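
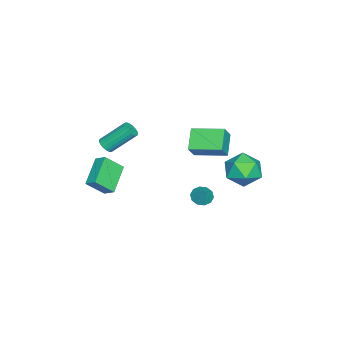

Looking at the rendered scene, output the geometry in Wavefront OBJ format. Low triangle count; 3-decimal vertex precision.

v 2.954 -3.632 -1.259
v 1.246 -3.654 -0.34
v 3.186 -2.971 -0.814
v 1.478 -2.993 0.106
v 3.522 -4.527 -0.226
v 1.814 -4.549 0.694
v 3.754 -3.866 0.22
v 2.046 -3.888 1.139
v 2.293 -3.73 2.333
v 2.56 -3.343 2.047
v 2.053 -2.023 3.361
v 1.787 -2.41 3.647
v 2.351 -3.333 1.957
v 1.844 -2.013 3.271
v 2.131 -3.392 1.931
v 1.624 -2.072 3.245
v 1.94 -3.509 1.975
v 1.433 -2.189 3.289
v 1.809 -3.664 2.08
v 1.302 -2.345 3.394
v 1.763 -3.831 2.23
v 1.256 -2.511 3.544
v 1.808 -3.98 2.397
v 1.301 -2.661 3.711
v 1.937 -4.086 2.553
v 1.43 -2.767 3.867
v 2.128 -4.13 2.671
v 1.621 -2.811 3.985
v 2.347 -4.106 2.731
v 1.84 -2.786 4.045
v 2.557 -4.016 2.722
v 2.05 -2.696 4.036
v 2.722 -3.876 2.645
v 2.215 -2.557 3.959
v 2.812 -3.712 2.515
v 2.305 -2.392 3.829
v 2.813 -3.55 2.353
v 2.306 -2.231 3.667
v 2.724 -3.42 2.188
v 2.217 -2.1 3.502
v 0.85 1.105 3.345
v 1.575 0.986 4.281
v 0.754 2.987 3.659
v 1.478 2.868 4.595
v 2.022 1.312 2.465
v 2.746 1.193 3.401
v 1.925 3.194 2.779
v 2.65 3.075 3.715
v 0.004 1.16 -2.485
v 0.488 0.704 -2.627
v 0.616 1.52 -1.555
v 0.584 1.06 -2.827
v 0.458 1.455 -2.897
v 0.16 1.737 -2.81
v -0.199 1.799 -2.599
v -0.479 1.617 -2.344
v -0.575 1.261 -2.144
v -0.449 0.866 -2.074
v -0.151 0.583 -2.161
v 0.208 0.521 -2.372
v -0.544 4.353 0.84
v 0.472 4.762 0.304
v 0.228 2.538 0.916
v 1.244 2.947 0.38
v 0.974 3.29 1.519
v 0.498 4.412 1.472
v 0.202 2.888 -0.252
v -0.274 4.01 -0.299
v 0.934 3.857 -0.371
v 1.411 4.106 0.724
v -0.711 3.194 0.496
v -0.234 3.443 1.591
f 2 4 1
f 5 2 1
f 1 4 3
f 3 5 1
f 2 8 4
f 6 2 5
f 6 8 2
f 4 8 3
f 7 5 3
f 3 8 7
f 7 6 5
f 8 6 7
f 10 9 13
f 10 13 11
f 11 13 14
f 11 14 12
f 13 9 15
f 13 15 14
f 14 15 16
f 14 16 12
f 15 9 17
f 15 17 16
f 16 17 18
f 16 18 12
f 17 9 19
f 17 19 18
f 18 19 20
f 18 20 12
f 19 9 21
f 19 21 20
f 20 21 22
f 20 22 12
f 21 9 23
f 21 23 22
f 22 23 24
f 22 24 12
f 23 9 25
f 23 25 24
f 24 25 26
f 24 26 12
f 25 9 27
f 25 27 26
f 26 27 28
f 26 28 12
f 27 9 29
f 27 29 28
f 28 29 30
f 28 30 12
f 29 9 31
f 29 31 30
f 30 31 32
f 30 32 12
f 31 9 33
f 31 33 32
f 32 33 34
f 32 34 12
f 33 9 35
f 33 35 34
f 34 35 36
f 34 36 12
f 35 9 37
f 35 37 36
f 36 37 38
f 36 38 12
f 37 9 39
f 37 39 38
f 38 39 40
f 38 40 12
f 39 9 10
f 39 10 40
f 40 10 11
f 40 11 12
f 42 44 41
f 45 42 41
f 41 44 43
f 43 45 41
f 42 48 44
f 46 42 45
f 46 48 42
f 44 48 43
f 47 45 43
f 43 48 47
f 47 46 45
f 48 46 47
f 50 49 52
f 50 52 51
f 52 49 53
f 52 53 51
f 53 49 54
f 53 54 51
f 54 49 55
f 54 55 51
f 55 49 56
f 55 56 51
f 56 49 57
f 56 57 51
f 57 49 58
f 57 58 51
f 58 49 59
f 58 59 51
f 59 49 60
f 59 60 51
f 60 49 50
f 60 50 51
f 61 72 66
f 61 66 62
f 61 62 68
f 61 68 71
f 61 71 72
f 62 66 70
f 66 72 65
f 72 71 63
f 71 68 67
f 68 62 69
f 64 70 65
f 64 65 63
f 64 63 67
f 64 67 69
f 64 69 70
f 65 70 66
f 63 65 72
f 67 63 71
f 69 67 68
f 70 69 62



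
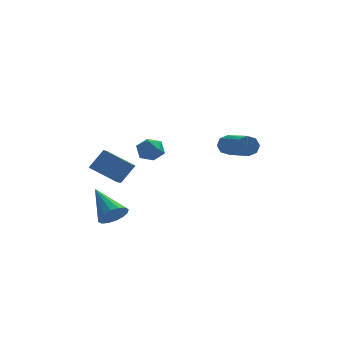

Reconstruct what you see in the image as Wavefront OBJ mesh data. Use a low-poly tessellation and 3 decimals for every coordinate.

v 2.508 2.242 -2.191
v 2.884 2.241 -2.578
v 3.667 0.378 -1.817
v 3.292 0.378 -1.429
v 3.011 2.435 -2.236
v 3.794 0.571 -1.474
v 2.843 2.515 -1.866
v 3.626 0.651 -1.105
v 2.479 2.435 -1.687
v 3.263 0.572 -0.926
v 2.133 2.242 -1.803
v 2.916 0.379 -1.042
v 2.006 2.049 -2.146
v 2.789 0.185 -1.384
v 2.174 1.969 -2.515
v 2.957 0.105 -1.754
v 2.537 2.048 -2.694
v 3.321 0.185 -1.933
v -2.063 -2.58 -2.202
v -3.21 -2.153 -1.585
v -1.955 -1.421 -2.802
v -3.101 -0.994 -2.185
v -1.479 -2.206 -1.375
v -2.625 -1.779 -0.758
v -1.37 -1.047 -1.975
v -2.517 -0.62 -1.358
v -2.241 -2.089 -4.386
v -2.008 -2.392 -3.8
v -3.059 -0.871 -3.434
v -1.753 -2.151 -3.889
v -1.628 -1.893 -4.111
v -1.668 -1.688 -4.407
v -1.861 -1.591 -4.698
v -2.156 -1.627 -4.905
v -2.474 -1.787 -4.973
v -2.729 -2.028 -4.884
v -2.854 -2.285 -4.662
v -2.814 -2.49 -4.366
v -2.621 -2.588 -4.075
v -2.326 -2.552 -3.868
v -0.836 -1.848 -0.082
v -0.417 -1.744 -0.556
v -0.983 -2.816 -0.424
v -0.564 -2.712 -0.898
v -0.36 -2.746 -0.291
v -0.268 -2.147 -0.08
v -1.132 -2.413 -0.9
v -1.04 -1.814 -0.689
v -0.6 -2.093 -1.062
v -0.123 -2.299 -0.686
v -1.277 -2.261 -0.294
v -0.8 -2.467 0.082
f 2 1 5
f 2 5 3
f 3 5 6
f 3 6 4
f 5 1 7
f 5 7 6
f 6 7 8
f 6 8 4
f 7 1 9
f 7 9 8
f 8 9 10
f 8 10 4
f 9 1 11
f 9 11 10
f 10 11 12
f 10 12 4
f 11 1 13
f 11 13 12
f 12 13 14
f 12 14 4
f 13 1 15
f 13 15 14
f 14 15 16
f 14 16 4
f 15 1 17
f 15 17 16
f 16 17 18
f 16 18 4
f 17 1 2
f 17 2 18
f 18 2 3
f 18 3 4
f 20 22 19
f 23 20 19
f 19 22 21
f 21 23 19
f 20 26 22
f 24 20 23
f 24 26 20
f 22 26 21
f 25 23 21
f 21 26 25
f 25 24 23
f 26 24 25
f 28 27 30
f 28 30 29
f 30 27 31
f 30 31 29
f 31 27 32
f 31 32 29
f 32 27 33
f 32 33 29
f 33 27 34
f 33 34 29
f 34 27 35
f 34 35 29
f 35 27 36
f 35 36 29
f 36 27 37
f 36 37 29
f 37 27 38
f 37 38 29
f 38 27 39
f 38 39 29
f 39 27 40
f 39 40 29
f 40 27 28
f 40 28 29
f 41 52 46
f 41 46 42
f 41 42 48
f 41 48 51
f 41 51 52
f 42 46 50
f 46 52 45
f 52 51 43
f 51 48 47
f 48 42 49
f 44 50 45
f 44 45 43
f 44 43 47
f 44 47 49
f 44 49 50
f 45 50 46
f 43 45 52
f 47 43 51
f 49 47 48
f 50 49 42



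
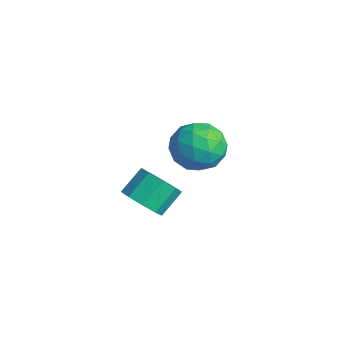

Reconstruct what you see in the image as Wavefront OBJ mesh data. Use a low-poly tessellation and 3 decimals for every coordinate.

v 3.686 -3.054 1.139
v 4.592 -2.959 1.267
v 4.38 -2.012 2.07
v 3.474 -2.106 1.941
v 4.404 -2.596 0.789
v 4.191 -1.649 1.591
v 3.879 -2.448 0.474
v 3.667 -1.5 1.277
v 3.265 -2.583 0.47
v 3.052 -1.635 1.273
v 2.847 -2.938 0.78
v 2.635 -1.99 1.582
v 2.822 -3.348 1.257
v 2.61 -2.4 2.059
v 3.202 -3.62 1.679
v 2.989 -2.672 2.481
v 3.808 -3.627 1.848
v 3.595 -2.679 2.65
v 4.357 -3.366 1.685
v 4.144 -2.419 2.488
v -0.571 2.247 0.654
v 0.411 2.518 -0.055
v -0.911 0.602 -0.445
v 0.071 0.873 -1.154
v 0.235 0.52 0.024
v 0.445 1.537 0.704
v -0.945 1.583 -1.204
v -0.735 2.6 -0.524
v 0.18 2.108 -1.203
v 0.909 1.45 -0.444
v -1.409 1.67 -0.056
v -0.68 1.012 0.703
v -0.05 2.527 0.396
v -0.45 0.593 -0.896
v -0.353 0.385 -0.203
v 0.224 0.545 -0.62
v -0.03 1.95 0.842
v 0.547 2.109 0.425
v 0.443 0.935 0.472
v -1.047 1.011 -0.925
v -0.47 1.17 -1.342
v -0.724 2.575 0.12
v -0.147 2.735 -0.297
v -0.943 2.185 -0.972
v 0.391 2.445 -0.695
v 0.191 1.478 -1.341
v -0.406 1.896 -1.371
v -0.282 2.493 -0.971
v 0.819 2.059 -0.249
v 0.62 1.092 -0.895
v 0.716 0.884 -0.203
v 0.839 1.482 0.196
v 0.684 1.817 -0.924
v -1.12 2.028 0.395
v -1.319 1.061 -0.251
v -1.339 1.638 -0.696
v -1.216 2.236 -0.297
v -0.691 1.642 0.841
v -0.891 0.675 0.195
v -0.218 0.627 0.471
v -0.094 1.224 0.871
v -1.184 1.303 0.424
f 2 1 5
f 2 5 3
f 3 5 6
f 3 6 4
f 5 1 7
f 5 7 6
f 6 7 8
f 6 8 4
f 7 1 9
f 7 9 8
f 8 9 10
f 8 10 4
f 9 1 11
f 9 11 10
f 10 11 12
f 10 12 4
f 11 1 13
f 11 13 12
f 12 13 14
f 12 14 4
f 13 1 15
f 13 15 14
f 14 15 16
f 14 16 4
f 15 1 17
f 15 17 16
f 16 17 18
f 16 18 4
f 17 1 19
f 17 19 18
f 18 19 20
f 18 20 4
f 19 1 2
f 19 2 20
f 20 2 3
f 20 3 4
f 21 58 37
f 58 32 61
f 37 61 26
f 58 61 37
f 21 37 33
f 37 26 38
f 33 38 22
f 37 38 33
f 21 33 42
f 33 22 43
f 42 43 28
f 33 43 42
f 21 42 54
f 42 28 57
f 54 57 31
f 42 57 54
f 21 54 58
f 54 31 62
f 58 62 32
f 54 62 58
f 22 38 49
f 38 26 52
f 49 52 30
f 38 52 49
f 26 61 39
f 61 32 60
f 39 60 25
f 61 60 39
f 32 62 59
f 62 31 55
f 59 55 23
f 62 55 59
f 31 57 56
f 57 28 44
f 56 44 27
f 57 44 56
f 28 43 48
f 43 22 45
f 48 45 29
f 43 45 48
f 24 50 36
f 50 30 51
f 36 51 25
f 50 51 36
f 24 36 34
f 36 25 35
f 34 35 23
f 36 35 34
f 24 34 41
f 34 23 40
f 41 40 27
f 34 40 41
f 24 41 46
f 41 27 47
f 46 47 29
f 41 47 46
f 24 46 50
f 46 29 53
f 50 53 30
f 46 53 50
f 25 51 39
f 51 30 52
f 39 52 26
f 51 52 39
f 23 35 59
f 35 25 60
f 59 60 32
f 35 60 59
f 27 40 56
f 40 23 55
f 56 55 31
f 40 55 56
f 29 47 48
f 47 27 44
f 48 44 28
f 47 44 48
f 30 53 49
f 53 29 45
f 49 45 22
f 53 45 49



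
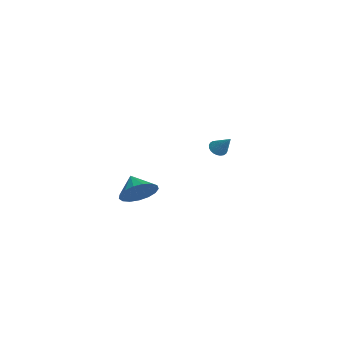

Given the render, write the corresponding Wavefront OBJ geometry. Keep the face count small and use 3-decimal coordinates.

v 3.21 -3.272 0.176
v 3.7 -3.998 0.638
v 2.23 -3.508 0.844
v 3.788 -3.616 0.903
v 3.744 -3.154 1.001
v 3.578 -2.72 0.911
v 3.328 -2.412 0.652
v 3.05 -2.301 0.284
v 2.81 -2.412 -0.108
v 2.661 -2.721 -0.436
v 2.638 -3.155 -0.623
v 2.746 -3.617 -0.628
v 2.961 -3.999 -0.448
v 3.233 -4.215 -0.125
v 3.499 -4.214 0.267
v -3.982 1.96 -0.628
v -3.571 1.995 -0.975
v -3.198 2.44 0.348
v -3.659 2.185 -0.998
v -3.797 2.34 -0.963
v -3.963 2.438 -0.878
v -4.131 2.463 -0.755
v -4.278 2.412 -0.612
v -4.379 2.292 -0.471
v -4.42 2.121 -0.355
v -4.394 1.926 -0.28
v -4.305 1.736 -0.257
v -4.168 1.58 -0.292
v -4.002 1.482 -0.377
v -3.833 1.457 -0.5
v -3.687 1.509 -0.643
v -3.585 1.629 -0.784
v -3.545 1.799 -0.9
f 2 1 4
f 2 4 3
f 4 1 5
f 4 5 3
f 5 1 6
f 5 6 3
f 6 1 7
f 6 7 3
f 7 1 8
f 7 8 3
f 8 1 9
f 8 9 3
f 9 1 10
f 9 10 3
f 10 1 11
f 10 11 3
f 11 1 12
f 11 12 3
f 12 1 13
f 12 13 3
f 13 1 14
f 13 14 3
f 14 1 15
f 14 15 3
f 15 1 2
f 15 2 3
f 17 16 19
f 17 19 18
f 19 16 20
f 19 20 18
f 20 16 21
f 20 21 18
f 21 16 22
f 21 22 18
f 22 16 23
f 22 23 18
f 23 16 24
f 23 24 18
f 24 16 25
f 24 25 18
f 25 16 26
f 25 26 18
f 26 16 27
f 26 27 18
f 27 16 28
f 27 28 18
f 28 16 29
f 28 29 18
f 29 16 30
f 29 30 18
f 30 16 31
f 30 31 18
f 31 16 32
f 31 32 18
f 32 16 33
f 32 33 18
f 33 16 17
f 33 17 18



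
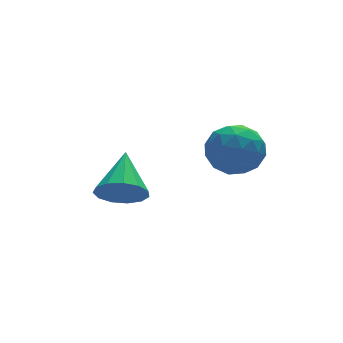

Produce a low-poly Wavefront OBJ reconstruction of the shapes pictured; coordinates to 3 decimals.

v -0.444 2.553 -1.753
v -0.116 2.053 -1.222
v 0.164 3.807 -0.947
v 0.191 2.112 -1.547
v 0.296 2.312 -1.937
v 0.167 2.588 -2.269
v -0.157 2.853 -2.437
v -0.571 3.023 -2.388
v -0.946 3.044 -2.138
v -1.161 2.908 -1.765
v -1.148 2.66 -1.389
v -0.912 2.378 -1.128
v -0.527 2.152 -1.066
v 1.568 0.801 1.182
v 2.241 0.43 1.618
v 1.539 -0.31 0.282
v 2.212 -0.681 0.718
v 1.418 -0.618 1.101
v 1.436 0.068 1.657
v 2.344 0.052 0.243
v 2.362 0.738 0.799
v 2.72 -0.033 1.037
v 2.148 -0.447 1.568
v 1.632 0.567 0.332
v 1.06 0.153 0.863
v 1.907 0.713 1.479
v 1.873 -0.593 0.421
v 1.406 -0.556 0.646
v 1.802 -0.774 0.903
v 1.434 0.5 1.502
v 1.83 0.282 1.758
v 1.346 -0.334 1.454
v 1.95 -0.162 0.142
v 2.346 -0.38 0.398
v 1.978 0.894 0.997
v 2.374 0.676 1.254
v 2.434 0.454 0.446
v 2.584 0.223 1.394
v 2.567 -0.43 0.865
v 2.645 0.001 0.586
v 2.655 0.404 0.913
v 2.248 -0.021 1.705
v 2.231 -0.674 1.177
v 1.764 -0.637 1.402
v 1.775 -0.234 1.729
v 2.53 -0.293 1.364
v 1.549 0.794 0.723
v 1.532 0.141 0.195
v 2.005 0.354 0.171
v 2.016 0.757 0.498
v 1.213 0.55 1.035
v 1.196 -0.103 0.506
v 1.125 -0.284 0.987
v 1.135 0.119 1.314
v 1.25 0.413 0.536
f 2 1 4
f 2 4 3
f 4 1 5
f 4 5 3
f 5 1 6
f 5 6 3
f 6 1 7
f 6 7 3
f 7 1 8
f 7 8 3
f 8 1 9
f 8 9 3
f 9 1 10
f 9 10 3
f 10 1 11
f 10 11 3
f 11 1 12
f 11 12 3
f 12 1 13
f 12 13 3
f 13 1 2
f 13 2 3
f 14 51 30
f 51 25 54
f 30 54 19
f 51 54 30
f 14 30 26
f 30 19 31
f 26 31 15
f 30 31 26
f 14 26 35
f 26 15 36
f 35 36 21
f 26 36 35
f 14 35 47
f 35 21 50
f 47 50 24
f 35 50 47
f 14 47 51
f 47 24 55
f 51 55 25
f 47 55 51
f 15 31 42
f 31 19 45
f 42 45 23
f 31 45 42
f 19 54 32
f 54 25 53
f 32 53 18
f 54 53 32
f 25 55 52
f 55 24 48
f 52 48 16
f 55 48 52
f 24 50 49
f 50 21 37
f 49 37 20
f 50 37 49
f 21 36 41
f 36 15 38
f 41 38 22
f 36 38 41
f 17 43 29
f 43 23 44
f 29 44 18
f 43 44 29
f 17 29 27
f 29 18 28
f 27 28 16
f 29 28 27
f 17 27 34
f 27 16 33
f 34 33 20
f 27 33 34
f 17 34 39
f 34 20 40
f 39 40 22
f 34 40 39
f 17 39 43
f 39 22 46
f 43 46 23
f 39 46 43
f 18 44 32
f 44 23 45
f 32 45 19
f 44 45 32
f 16 28 52
f 28 18 53
f 52 53 25
f 28 53 52
f 20 33 49
f 33 16 48
f 49 48 24
f 33 48 49
f 22 40 41
f 40 20 37
f 41 37 21
f 40 37 41
f 23 46 42
f 46 22 38
f 42 38 15
f 46 38 42



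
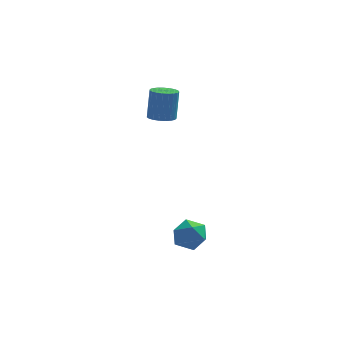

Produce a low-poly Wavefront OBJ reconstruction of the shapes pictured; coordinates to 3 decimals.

v 2.017 -0.707 -3.239
v 2.575 -0.828 -2.332
v 2.965 -1.952 -3.988
v 3.523 -2.073 -3.081
v 2.494 -2.371 -3.121
v 1.908 -1.602 -2.658
v 3.632 -1.178 -3.662
v 3.046 -0.409 -3.199
v 3.573 -1.119 -2.593
v 2.87 -1.856 -2.258
v 2.67 -0.924 -4.062
v 1.967 -1.661 -3.727
v 1.34 3.747 2.877
v 2.055 3.368 2.911
v 2.214 3.833 4.757
v 1.5 4.213 4.723
v 2.146 3.681 2.825
v 2.305 4.146 4.67
v 2.097 4.005 2.747
v 2.256 4.47 4.593
v 1.918 4.284 2.692
v 2.077 4.75 4.538
v 1.639 4.471 2.669
v 1.798 4.936 4.515
v 1.308 4.533 2.682
v 1.467 4.998 4.528
v 0.983 4.459 2.729
v 1.142 4.924 4.574
v 0.719 4.262 2.801
v 0.878 4.727 4.647
v 0.563 3.976 2.887
v 0.722 4.441 4.732
v 0.542 3.65 2.971
v 0.701 4.115 4.816
v 0.658 3.341 3.038
v 0.817 3.807 4.884
v 0.893 3.103 3.078
v 1.052 3.568 4.924
v 1.205 2.976 3.083
v 1.364 3.441 4.929
v 1.54 2.982 3.053
v 1.699 3.447 4.898
v 1.841 3.121 2.992
v 2 3.586 4.838
f 1 12 6
f 1 6 2
f 1 2 8
f 1 8 11
f 1 11 12
f 2 6 10
f 6 12 5
f 12 11 3
f 11 8 7
f 8 2 9
f 4 10 5
f 4 5 3
f 4 3 7
f 4 7 9
f 4 9 10
f 5 10 6
f 3 5 12
f 7 3 11
f 9 7 8
f 10 9 2
f 14 13 17
f 14 17 15
f 15 17 18
f 15 18 16
f 17 13 19
f 17 19 18
f 18 19 20
f 18 20 16
f 19 13 21
f 19 21 20
f 20 21 22
f 20 22 16
f 21 13 23
f 21 23 22
f 22 23 24
f 22 24 16
f 23 13 25
f 23 25 24
f 24 25 26
f 24 26 16
f 25 13 27
f 25 27 26
f 26 27 28
f 26 28 16
f 27 13 29
f 27 29 28
f 28 29 30
f 28 30 16
f 29 13 31
f 29 31 30
f 30 31 32
f 30 32 16
f 31 13 33
f 31 33 32
f 32 33 34
f 32 34 16
f 33 13 35
f 33 35 34
f 34 35 36
f 34 36 16
f 35 13 37
f 35 37 36
f 36 37 38
f 36 38 16
f 37 13 39
f 37 39 38
f 38 39 40
f 38 40 16
f 39 13 41
f 39 41 40
f 40 41 42
f 40 42 16
f 41 13 43
f 41 43 42
f 42 43 44
f 42 44 16
f 43 13 14
f 43 14 44
f 44 14 15
f 44 15 16



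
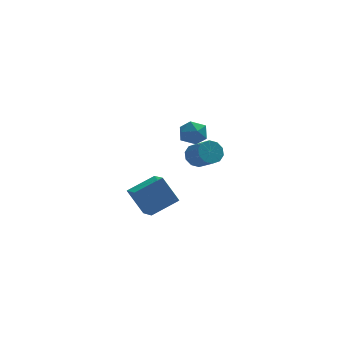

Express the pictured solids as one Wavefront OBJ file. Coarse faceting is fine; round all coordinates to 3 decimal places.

v -2.067 -3.625 2.604
v -1.529 -2.925 2.62
v -1.251 -4.275 3.58
v -0.713 -3.575 3.596
v -1.53 -3.511 3.923
v -2.035 -3.109 3.32
v -0.745 -4.091 2.88
v -1.25 -3.689 2.277
v -0.712 -3.213 2.79
v -1.197 -2.854 3.435
v -1.583 -4.346 2.765
v -2.068 -3.987 3.41
v -0.82 -1.121 -0.026
v -0.367 -1.355 -0.642
v 0.214 -2.473 0.21
v -0.24 -2.239 0.826
v -0.11 -1.023 -0.381
v 0.47 -2.14 0.471
v -0.125 -0.728 0.016
v 0.456 -1.846 0.868
v -0.405 -0.584 0.397
v 0.175 -1.701 1.248
v -0.844 -0.644 0.616
v -0.264 -1.762 1.468
v -1.274 -0.887 0.59
v -0.693 -2.005 1.442
v -1.53 -1.22 0.329
v -0.95 -2.337 1.181
v -1.516 -1.514 -0.068
v -0.935 -2.632 0.784
v -1.235 -1.659 -0.448
v -0.655 -2.776 0.403
v -0.796 -1.598 -0.668
v -0.216 -2.716 0.184
v -4.552 0.674 -3.605
v -4.23 -0.611 -3.041
v -2.92 1.378 -2.934
v -2.598 0.093 -2.369
v -3.682 0.187 -5.211
v -3.36 -1.098 -4.646
v -2.05 0.891 -4.539
v -1.728 -0.394 -3.975
f 1 12 6
f 1 6 2
f 1 2 8
f 1 8 11
f 1 11 12
f 2 6 10
f 6 12 5
f 12 11 3
f 11 8 7
f 8 2 9
f 4 10 5
f 4 5 3
f 4 3 7
f 4 7 9
f 4 9 10
f 5 10 6
f 3 5 12
f 7 3 11
f 9 7 8
f 10 9 2
f 14 13 17
f 14 17 15
f 15 17 18
f 15 18 16
f 17 13 19
f 17 19 18
f 18 19 20
f 18 20 16
f 19 13 21
f 19 21 20
f 20 21 22
f 20 22 16
f 21 13 23
f 21 23 22
f 22 23 24
f 22 24 16
f 23 13 25
f 23 25 24
f 24 25 26
f 24 26 16
f 25 13 27
f 25 27 26
f 26 27 28
f 26 28 16
f 27 13 29
f 27 29 28
f 28 29 30
f 28 30 16
f 29 13 31
f 29 31 30
f 30 31 32
f 30 32 16
f 31 13 33
f 31 33 32
f 32 33 34
f 32 34 16
f 33 13 14
f 33 14 34
f 34 14 15
f 34 15 16
f 36 38 35
f 39 36 35
f 35 38 37
f 37 39 35
f 36 42 38
f 40 36 39
f 40 42 36
f 38 42 37
f 41 39 37
f 37 42 41
f 41 40 39
f 42 40 41



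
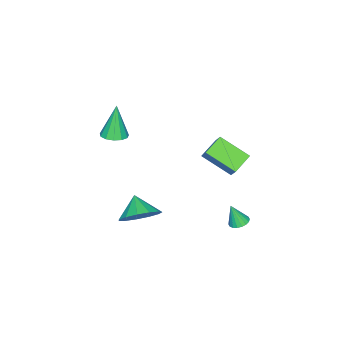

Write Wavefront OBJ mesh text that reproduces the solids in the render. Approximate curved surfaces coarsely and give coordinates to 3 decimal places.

v 3.483 0.34 -2.987
v 4.172 0.66 -2.22
v 2.897 -0.4 -2.153
v 3.704 1.049 -2.203
v 3.166 1.213 -2.435
v 2.728 1.1 -2.842
v 2.53 0.746 -3.295
v 2.634 0.263 -3.651
v 3.007 -0.195 -3.796
v 3.532 -0.483 -3.684
v 4.04 -0.51 -3.351
v 4.372 -0.266 -2.902
v 4.421 0.17 -2.481
v 0.312 3.915 -3.928
v 0.775 3.683 -4.081
v 0.508 3.545 -2.772
v 0.844 3.905 -4.022
v 0.808 4.129 -3.943
v 0.673 4.311 -3.862
v 0.467 4.415 -3.794
v 0.231 4.419 -3.753
v 0.01 4.324 -3.746
v -0.151 4.148 -3.775
v -0.22 3.926 -3.835
v -0.183 3.701 -3.913
v -0.049 3.519 -3.994
v 0.157 3.416 -4.062
v 0.394 3.411 -4.104
v 0.614 3.506 -4.11
v 3.137 -1.339 2.015
v 3.711 -1.711 2.112
v 2.763 -1.441 3.845
v 3.813 -1.338 2.154
v 3.701 -0.966 2.152
v 3.41 -0.712 2.106
v 3.033 -0.658 2.032
v 2.688 -0.82 1.952
v 2.486 -1.146 1.893
v 2.491 -1.535 1.872
v 2.701 -1.861 1.897
v 3.05 -2.022 1.96
v 3.426 -1.966 2.04
v 0.333 1.735 0.013
v -0.754 1.84 0.509
v 0.067 3.256 -0.893
v -1.021 3.361 -0.397
v 0.701 2.219 0.717
v -0.387 2.324 1.213
v 0.434 3.74 -0.189
v -0.653 3.845 0.307
f 2 1 4
f 2 4 3
f 4 1 5
f 4 5 3
f 5 1 6
f 5 6 3
f 6 1 7
f 6 7 3
f 7 1 8
f 7 8 3
f 8 1 9
f 8 9 3
f 9 1 10
f 9 10 3
f 10 1 11
f 10 11 3
f 11 1 12
f 11 12 3
f 12 1 13
f 12 13 3
f 13 1 2
f 13 2 3
f 15 14 17
f 15 17 16
f 17 14 18
f 17 18 16
f 18 14 19
f 18 19 16
f 19 14 20
f 19 20 16
f 20 14 21
f 20 21 16
f 21 14 22
f 21 22 16
f 22 14 23
f 22 23 16
f 23 14 24
f 23 24 16
f 24 14 25
f 24 25 16
f 25 14 26
f 25 26 16
f 26 14 27
f 26 27 16
f 27 14 28
f 27 28 16
f 28 14 29
f 28 29 16
f 29 14 15
f 29 15 16
f 31 30 33
f 31 33 32
f 33 30 34
f 33 34 32
f 34 30 35
f 34 35 32
f 35 30 36
f 35 36 32
f 36 30 37
f 36 37 32
f 37 30 38
f 37 38 32
f 38 30 39
f 38 39 32
f 39 30 40
f 39 40 32
f 40 30 41
f 40 41 32
f 41 30 42
f 41 42 32
f 42 30 31
f 42 31 32
f 44 46 43
f 47 44 43
f 43 46 45
f 45 47 43
f 44 50 46
f 48 44 47
f 48 50 44
f 46 50 45
f 49 47 45
f 45 50 49
f 49 48 47
f 50 48 49



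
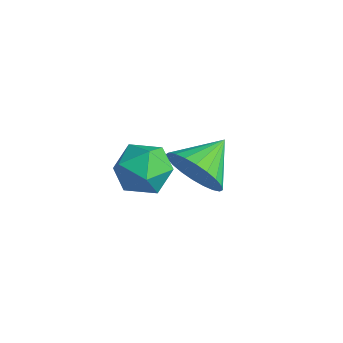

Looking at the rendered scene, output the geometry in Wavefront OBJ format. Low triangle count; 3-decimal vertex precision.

v 2.429 0.734 1.636
v 2.881 1.111 2.222
v 3.359 -0.231 1.538
v 3.811 0.146 2.124
v 3.089 -0.213 2.324
v 2.514 0.384 2.384
v 3.726 0.496 1.376
v 3.151 1.093 1.436
v 3.683 0.964 2.061
v 3.289 0.525 2.647
v 2.951 0.355 1.113
v 2.557 -0.084 1.699
v 1.492 2.841 -0.617
v 2.02 3.306 -1.224
v 1.108 3.999 -0.063
v 1.706 3.287 -1.404
v 1.358 3.201 -1.464
v 1.031 3.059 -1.394
v 0.775 2.885 -1.207
v 0.627 2.703 -0.929
v 0.611 2.543 -0.604
v 0.729 2.428 -0.281
v 0.964 2.375 -0.009
v 1.278 2.394 0.171
v 1.626 2.481 0.23
v 1.953 2.622 0.161
v 2.209 2.797 -0.026
v 2.357 2.978 -0.304
v 2.373 3.139 -0.629
v 2.255 3.254 -0.952
f 1 12 6
f 1 6 2
f 1 2 8
f 1 8 11
f 1 11 12
f 2 6 10
f 6 12 5
f 12 11 3
f 11 8 7
f 8 2 9
f 4 10 5
f 4 5 3
f 4 3 7
f 4 7 9
f 4 9 10
f 5 10 6
f 3 5 12
f 7 3 11
f 9 7 8
f 10 9 2
f 14 13 16
f 14 16 15
f 16 13 17
f 16 17 15
f 17 13 18
f 17 18 15
f 18 13 19
f 18 19 15
f 19 13 20
f 19 20 15
f 20 13 21
f 20 21 15
f 21 13 22
f 21 22 15
f 22 13 23
f 22 23 15
f 23 13 24
f 23 24 15
f 24 13 25
f 24 25 15
f 25 13 26
f 25 26 15
f 26 13 27
f 26 27 15
f 27 13 28
f 27 28 15
f 28 13 29
f 28 29 15
f 29 13 30
f 29 30 15
f 30 13 14
f 30 14 15



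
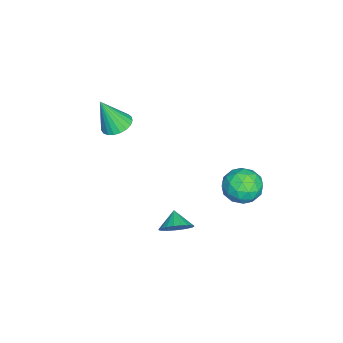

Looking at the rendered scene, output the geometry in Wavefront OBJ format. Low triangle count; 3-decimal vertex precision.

v 4.329 1.047 -2.538
v 4.957 0.688 -1.938
v 3.511 0.713 -1.882
v 4.916 1.053 -1.804
v 4.773 1.417 -1.796
v 4.553 1.717 -1.917
v 4.294 1.901 -2.145
v 4.042 1.937 -2.441
v 3.839 1.82 -2.754
v 3.72 1.569 -3.029
v 3.707 1.228 -3.22
v 3.802 0.856 -3.292
v 3.987 0.516 -3.234
v 4.231 0.269 -3.056
v 4.493 0.156 -2.788
v 4.726 0.198 -2.477
v 4.89 0.386 -2.176
v 0.745 -3.079 2.079
v 1.303 -2.389 2.278
v 1.035 -3.881 4.041
v 0.967 -2.251 2.384
v 0.592 -2.257 2.437
v 0.244 -2.405 2.428
v -0.018 -2.669 2.359
v -0.147 -3.004 2.241
v -0.123 -3.353 2.095
v 0.052 -3.654 1.946
v 0.346 -3.855 1.821
v 0.709 -3.923 1.739
v 1.079 -3.844 1.717
v 1.391 -3.634 1.757
v 1.591 -3.327 1.852
v 1.644 -2.977 1.987
v 1.543 -2.646 2.138
v -1.482 4.205 -4.431
v -0.781 4.335 -3.429
v -1.879 2.325 -3.911
v -1.178 2.455 -2.909
v -2.246 3.059 -2.995
v -2.001 4.221 -3.316
v -0.659 2.439 -4.024
v -0.414 3.601 -4.345
v -0.273 3.244 -3.177
v -1.254 3.626 -2.541
v -1.406 3.034 -4.799
v -2.387 3.416 -4.163
v -1.097 4.435 -3.976
v -1.563 2.225 -3.364
v -2.191 2.58 -3.415
v -1.779 2.656 -2.826
v -1.814 4.368 -3.91
v -1.402 4.444 -3.32
v -2.263 3.694 -3.065
v -1.258 2.216 -4.02
v -0.846 2.292 -3.43
v -0.881 4.004 -4.514
v -0.469 4.08 -3.925
v -0.397 2.966 -4.275
v -0.386 3.87 -3.238
v -0.619 2.765 -2.932
v -0.314 2.756 -3.588
v -0.17 3.439 -3.777
v -0.963 4.095 -2.864
v -1.196 2.99 -2.559
v -1.824 3.345 -2.609
v -1.68 4.028 -2.798
v -0.664 3.453 -2.716
v -1.464 3.67 -4.781
v -1.697 2.565 -4.476
v -0.98 2.632 -4.542
v -0.836 3.315 -4.731
v -2.041 3.895 -4.408
v -2.274 2.79 -4.102
v -2.49 3.221 -3.563
v -2.346 3.904 -3.752
v -1.996 3.207 -4.624
f 2 1 4
f 2 4 3
f 4 1 5
f 4 5 3
f 5 1 6
f 5 6 3
f 6 1 7
f 6 7 3
f 7 1 8
f 7 8 3
f 8 1 9
f 8 9 3
f 9 1 10
f 9 10 3
f 10 1 11
f 10 11 3
f 11 1 12
f 11 12 3
f 12 1 13
f 12 13 3
f 13 1 14
f 13 14 3
f 14 1 15
f 14 15 3
f 15 1 16
f 15 16 3
f 16 1 17
f 16 17 3
f 17 1 2
f 17 2 3
f 19 18 21
f 19 21 20
f 21 18 22
f 21 22 20
f 22 18 23
f 22 23 20
f 23 18 24
f 23 24 20
f 24 18 25
f 24 25 20
f 25 18 26
f 25 26 20
f 26 18 27
f 26 27 20
f 27 18 28
f 27 28 20
f 28 18 29
f 28 29 20
f 29 18 30
f 29 30 20
f 30 18 31
f 30 31 20
f 31 18 32
f 31 32 20
f 32 18 33
f 32 33 20
f 33 18 34
f 33 34 20
f 34 18 19
f 34 19 20
f 35 72 51
f 72 46 75
f 51 75 40
f 72 75 51
f 35 51 47
f 51 40 52
f 47 52 36
f 51 52 47
f 35 47 56
f 47 36 57
f 56 57 42
f 47 57 56
f 35 56 68
f 56 42 71
f 68 71 45
f 56 71 68
f 35 68 72
f 68 45 76
f 72 76 46
f 68 76 72
f 36 52 63
f 52 40 66
f 63 66 44
f 52 66 63
f 40 75 53
f 75 46 74
f 53 74 39
f 75 74 53
f 46 76 73
f 76 45 69
f 73 69 37
f 76 69 73
f 45 71 70
f 71 42 58
f 70 58 41
f 71 58 70
f 42 57 62
f 57 36 59
f 62 59 43
f 57 59 62
f 38 64 50
f 64 44 65
f 50 65 39
f 64 65 50
f 38 50 48
f 50 39 49
f 48 49 37
f 50 49 48
f 38 48 55
f 48 37 54
f 55 54 41
f 48 54 55
f 38 55 60
f 55 41 61
f 60 61 43
f 55 61 60
f 38 60 64
f 60 43 67
f 64 67 44
f 60 67 64
f 39 65 53
f 65 44 66
f 53 66 40
f 65 66 53
f 37 49 73
f 49 39 74
f 73 74 46
f 49 74 73
f 41 54 70
f 54 37 69
f 70 69 45
f 54 69 70
f 43 61 62
f 61 41 58
f 62 58 42
f 61 58 62
f 44 67 63
f 67 43 59
f 63 59 36
f 67 59 63



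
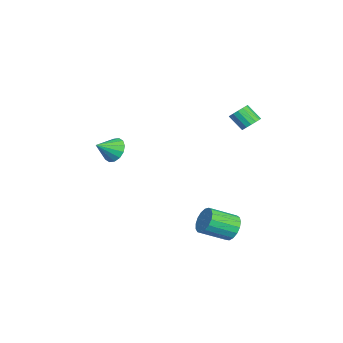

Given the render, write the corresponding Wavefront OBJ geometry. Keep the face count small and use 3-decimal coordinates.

v -0.056 3.025 1.421
v 0.448 3.014 1.641
v 0.12 2.384 2.359
v -0.384 2.395 2.139
v 0.315 3.231 1.77
v -0.012 2.601 2.489
v 0.083 3.392 1.806
v -0.244 2.762 2.524
v -0.186 3.455 1.738
v -0.513 2.825 2.457
v -0.421 3.402 1.586
v -0.748 2.773 2.304
v -0.558 3.249 1.389
v -0.885 2.619 2.107
v -0.56 3.036 1.201
v -0.888 2.406 1.919
v -0.428 2.819 1.071
v -0.755 2.189 1.79
v -0.196 2.658 1.036
v -0.523 2.028 1.754
v 0.073 2.595 1.103
v -0.254 1.965 1.822
v 0.308 2.647 1.256
v -0.019 2.018 1.974
v 0.445 2.801 1.453
v 0.118 2.171 2.171
v -1.584 -3.511 -1.207
v -0.922 -3.182 -1.387
v -1.016 -4.329 -0.613
v -1.032 -3.013 -1.049
v -1.289 -2.977 -0.754
v -1.626 -3.084 -0.58
v -1.951 -3.305 -0.574
v -2.178 -3.582 -0.739
v -2.245 -3.839 -1.028
v -2.136 -4.009 -1.366
v -1.878 -4.045 -1.661
v -1.542 -3.938 -1.835
v -1.217 -3.716 -1.84
v -0.99 -3.44 -1.676
v 2.498 2.233 -4.105
v 3.03 2.116 -4.62
v 3.415 0.829 -3.93
v 2.882 0.947 -3.415
v 3.198 2.303 -4.365
v 3.583 1.017 -3.674
v 3.205 2.475 -4.049
v 3.59 1.189 -3.359
v 3.051 2.591 -3.747
v 3.435 1.305 -3.056
v 2.769 2.625 -3.527
v 3.154 1.339 -2.836
v 2.426 2.57 -3.439
v 2.81 1.283 -2.748
v 2.099 2.437 -3.504
v 2.483 1.15 -2.813
v 1.863 2.257 -3.707
v 2.248 0.971 -3.016
v 1.773 2.073 -4.001
v 2.157 0.786 -3.31
v 1.848 1.924 -4.319
v 2.233 0.638 -3.628
v 2.073 1.847 -4.588
v 2.458 0.561 -3.897
v 2.395 1.858 -4.747
v 2.78 0.572 -4.056
v 2.74 1.955 -4.758
v 3.125 0.669 -4.068
f 2 1 5
f 2 5 3
f 3 5 6
f 3 6 4
f 5 1 7
f 5 7 6
f 6 7 8
f 6 8 4
f 7 1 9
f 7 9 8
f 8 9 10
f 8 10 4
f 9 1 11
f 9 11 10
f 10 11 12
f 10 12 4
f 11 1 13
f 11 13 12
f 12 13 14
f 12 14 4
f 13 1 15
f 13 15 14
f 14 15 16
f 14 16 4
f 15 1 17
f 15 17 16
f 16 17 18
f 16 18 4
f 17 1 19
f 17 19 18
f 18 19 20
f 18 20 4
f 19 1 21
f 19 21 20
f 20 21 22
f 20 22 4
f 21 1 23
f 21 23 22
f 22 23 24
f 22 24 4
f 23 1 25
f 23 25 24
f 24 25 26
f 24 26 4
f 25 1 2
f 25 2 26
f 26 2 3
f 26 3 4
f 28 27 30
f 28 30 29
f 30 27 31
f 30 31 29
f 31 27 32
f 31 32 29
f 32 27 33
f 32 33 29
f 33 27 34
f 33 34 29
f 34 27 35
f 34 35 29
f 35 27 36
f 35 36 29
f 36 27 37
f 36 37 29
f 37 27 38
f 37 38 29
f 38 27 39
f 38 39 29
f 39 27 40
f 39 40 29
f 40 27 28
f 40 28 29
f 42 41 45
f 42 45 43
f 43 45 46
f 43 46 44
f 45 41 47
f 45 47 46
f 46 47 48
f 46 48 44
f 47 41 49
f 47 49 48
f 48 49 50
f 48 50 44
f 49 41 51
f 49 51 50
f 50 51 52
f 50 52 44
f 51 41 53
f 51 53 52
f 52 53 54
f 52 54 44
f 53 41 55
f 53 55 54
f 54 55 56
f 54 56 44
f 55 41 57
f 55 57 56
f 56 57 58
f 56 58 44
f 57 41 59
f 57 59 58
f 58 59 60
f 58 60 44
f 59 41 61
f 59 61 60
f 60 61 62
f 60 62 44
f 61 41 63
f 61 63 62
f 62 63 64
f 62 64 44
f 63 41 65
f 63 65 64
f 64 65 66
f 64 66 44
f 65 41 67
f 65 67 66
f 66 67 68
f 66 68 44
f 67 41 42
f 67 42 68
f 68 42 43
f 68 43 44



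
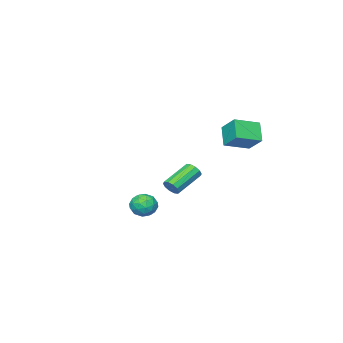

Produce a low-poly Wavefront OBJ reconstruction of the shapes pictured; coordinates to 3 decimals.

v 3.348 1.429 -1.5
v 4.089 1.222 -1.677
v 2.911 0.618 -2.383
v 3.652 0.411 -2.56
v 3.34 0.206 -1.865
v 3.61 0.708 -1.319
v 3.39 1.132 -2.741
v 3.66 1.634 -2.195
v 4.114 1.039 -2.444
v 4.084 0.467 -1.902
v 2.916 1.373 -2.158
v 2.886 0.801 -1.616
v 3.757 1.397 -1.511
v 3.243 0.443 -2.549
v 3.06 0.323 -2.14
v 3.495 0.201 -2.244
v 3.476 1.094 -1.301
v 3.911 0.973 -1.405
v 3.471 0.376 -1.515
v 3.089 0.867 -2.655
v 3.524 0.746 -2.759
v 3.505 1.639 -1.816
v 3.94 1.517 -1.92
v 3.529 1.464 -2.545
v 4.207 1.168 -2.066
v 3.95 0.691 -2.584
v 3.796 1.115 -2.691
v 3.955 1.41 -2.37
v 4.189 0.831 -1.747
v 3.932 0.354 -2.266
v 3.749 0.234 -1.858
v 3.908 0.529 -1.537
v 4.204 0.724 -2.198
v 3.068 1.486 -1.794
v 2.811 1.009 -2.313
v 3.092 1.311 -2.523
v 3.251 1.606 -2.202
v 3.05 1.149 -1.476
v 2.793 0.672 -1.994
v 3.045 0.43 -1.69
v 3.204 0.725 -1.369
v 2.796 1.116 -1.862
v -2.638 -3.285 -3.541
v -2.411 -2.909 -3.163
v -4.094 -2.838 -2.221
v -4.322 -3.215 -2.599
v -2.554 -2.721 -3.433
v -4.238 -2.651 -2.491
v -2.73 -2.75 -3.744
v -4.413 -2.679 -2.803
v -2.87 -2.983 -3.978
v -4.554 -2.912 -3.036
v -2.922 -3.331 -4.045
v -4.605 -3.261 -3.103
v -2.866 -3.662 -3.919
v -4.549 -3.591 -2.977
v -2.722 -3.849 -3.649
v -4.406 -3.779 -2.707
v -2.547 -3.821 -3.337
v -4.23 -3.75 -2.396
v -2.406 -3.588 -3.104
v -4.09 -3.517 -2.162
v -2.355 -3.239 -3.037
v -4.038 -3.169 -2.095
v -2.52 0.614 1.923
v -2.365 1.665 2.772
v -3.904 1.165 1.494
v -3.748 2.216 2.343
v -1.932 1.324 0.937
v -1.776 2.375 1.786
v -3.315 1.875 0.508
v -3.16 2.926 1.357
f 1 38 17
f 38 12 41
f 17 41 6
f 38 41 17
f 1 17 13
f 17 6 18
f 13 18 2
f 17 18 13
f 1 13 22
f 13 2 23
f 22 23 8
f 13 23 22
f 1 22 34
f 22 8 37
f 34 37 11
f 22 37 34
f 1 34 38
f 34 11 42
f 38 42 12
f 34 42 38
f 2 18 29
f 18 6 32
f 29 32 10
f 18 32 29
f 6 41 19
f 41 12 40
f 19 40 5
f 41 40 19
f 12 42 39
f 42 11 35
f 39 35 3
f 42 35 39
f 11 37 36
f 37 8 24
f 36 24 7
f 37 24 36
f 8 23 28
f 23 2 25
f 28 25 9
f 23 25 28
f 4 30 16
f 30 10 31
f 16 31 5
f 30 31 16
f 4 16 14
f 16 5 15
f 14 15 3
f 16 15 14
f 4 14 21
f 14 3 20
f 21 20 7
f 14 20 21
f 4 21 26
f 21 7 27
f 26 27 9
f 21 27 26
f 4 26 30
f 26 9 33
f 30 33 10
f 26 33 30
f 5 31 19
f 31 10 32
f 19 32 6
f 31 32 19
f 3 15 39
f 15 5 40
f 39 40 12
f 15 40 39
f 7 20 36
f 20 3 35
f 36 35 11
f 20 35 36
f 9 27 28
f 27 7 24
f 28 24 8
f 27 24 28
f 10 33 29
f 33 9 25
f 29 25 2
f 33 25 29
f 44 43 47
f 44 47 45
f 45 47 48
f 45 48 46
f 47 43 49
f 47 49 48
f 48 49 50
f 48 50 46
f 49 43 51
f 49 51 50
f 50 51 52
f 50 52 46
f 51 43 53
f 51 53 52
f 52 53 54
f 52 54 46
f 53 43 55
f 53 55 54
f 54 55 56
f 54 56 46
f 55 43 57
f 55 57 56
f 56 57 58
f 56 58 46
f 57 43 59
f 57 59 58
f 58 59 60
f 58 60 46
f 59 43 61
f 59 61 60
f 60 61 62
f 60 62 46
f 61 43 63
f 61 63 62
f 62 63 64
f 62 64 46
f 63 43 44
f 63 44 64
f 64 44 45
f 64 45 46
f 66 68 65
f 69 66 65
f 65 68 67
f 67 69 65
f 66 72 68
f 70 66 69
f 70 72 66
f 68 72 67
f 71 69 67
f 67 72 71
f 71 70 69
f 72 70 71



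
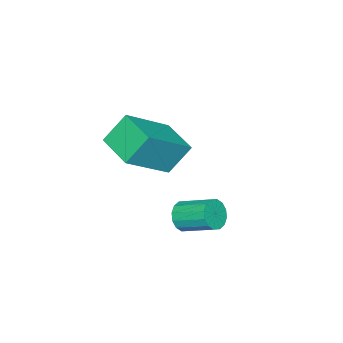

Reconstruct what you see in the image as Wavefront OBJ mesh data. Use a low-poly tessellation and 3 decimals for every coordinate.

v -4.596 -2.209 -0.171
v -5.195 -1.782 0.789
v -4.066 -0.976 -0.389
v -4.665 -0.549 0.572
v -3.035 -2.671 1.008
v -3.634 -2.244 1.969
v -2.505 -1.438 0.791
v -3.104 -1.011 1.751
v -1.984 1.004 -0.202
v -1.62 1.201 -0.548
v -1.712 2.254 -0.045
v -2.076 2.056 0.302
v -1.868 1.24 -0.673
v -1.959 2.292 -0.17
v -2.146 1.215 -0.672
v -2.237 2.267 -0.168
v -2.381 1.133 -0.544
v -2.472 2.186 -0.041
v -2.51 1.017 -0.325
v -2.601 2.07 0.178
v -2.498 0.898 -0.073
v -2.589 1.95 0.431
v -2.348 0.806 0.145
v -2.44 1.859 0.648
v -2.101 0.768 0.27
v -2.192 1.82 0.773
v -1.823 0.793 0.268
v -1.914 1.845 0.772
v -1.588 0.874 0.141
v -1.679 1.927 0.644
v -1.459 0.99 -0.078
v -1.55 2.043 0.425
v -1.471 1.11 -0.331
v -1.562 2.162 0.173
f 2 4 1
f 5 2 1
f 1 4 3
f 3 5 1
f 2 8 4
f 6 2 5
f 6 8 2
f 4 8 3
f 7 5 3
f 3 8 7
f 7 6 5
f 8 6 7
f 10 9 13
f 10 13 11
f 11 13 14
f 11 14 12
f 13 9 15
f 13 15 14
f 14 15 16
f 14 16 12
f 15 9 17
f 15 17 16
f 16 17 18
f 16 18 12
f 17 9 19
f 17 19 18
f 18 19 20
f 18 20 12
f 19 9 21
f 19 21 20
f 20 21 22
f 20 22 12
f 21 9 23
f 21 23 22
f 22 23 24
f 22 24 12
f 23 9 25
f 23 25 24
f 24 25 26
f 24 26 12
f 25 9 27
f 25 27 26
f 26 27 28
f 26 28 12
f 27 9 29
f 27 29 28
f 28 29 30
f 28 30 12
f 29 9 31
f 29 31 30
f 30 31 32
f 30 32 12
f 31 9 33
f 31 33 32
f 32 33 34
f 32 34 12
f 33 9 10
f 33 10 34
f 34 10 11
f 34 11 12



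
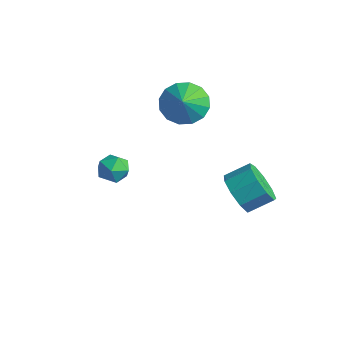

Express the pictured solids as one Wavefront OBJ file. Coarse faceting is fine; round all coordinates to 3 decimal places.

v -2.224 1.254 2.922
v -1.315 1.559 2.425
v -1.596 0.646 3.698
v -1.408 1.953 2.81
v -1.721 2.161 3.224
v -2.168 2.125 3.558
v -2.63 1.856 3.721
v -2.983 1.426 3.67
v -3.133 0.95 3.418
v -3.04 0.556 3.033
v -2.728 0.348 2.619
v -2.281 0.384 2.285
v -1.818 0.653 2.122
v -1.465 1.083 2.173
v -1.169 -3.319 2.591
v -0.588 -2.88 2.387
v -0.632 -4.28 2.053
v -0.051 -3.841 1.849
v -0.158 -4.011 2.579
v -0.491 -3.417 2.911
v -0.729 -3.743 1.529
v -1.062 -3.149 1.861
v -0.316 -3.142 1.73
v 0.037 -3.307 2.379
v -1.257 -3.853 2.061
v -0.904 -4.018 2.71
v 1.696 0.869 -0.176
v 2.238 1.133 -1.023
v 2.727 2.094 -0.411
v 2.184 1.831 0.436
v 1.606 1.458 -1.029
v 2.094 2.419 -0.417
v 1.015 1.508 -0.635
v 1.504 2.469 -0.023
v 0.743 1.259 -0.027
v 1.232 2.22 0.585
v 0.917 0.828 0.512
v 1.405 1.789 1.124
v 1.455 0.416 0.728
v 1.944 1.377 1.34
v 2.106 0.216 0.522
v 2.594 1.178 1.134
v 2.565 0.322 -0.011
v 3.053 1.284 0.601
v 2.617 0.684 -0.621
v 3.106 1.646 -0.009
f 2 1 4
f 2 4 3
f 4 1 5
f 4 5 3
f 5 1 6
f 5 6 3
f 6 1 7
f 6 7 3
f 7 1 8
f 7 8 3
f 8 1 9
f 8 9 3
f 9 1 10
f 9 10 3
f 10 1 11
f 10 11 3
f 11 1 12
f 11 12 3
f 12 1 13
f 12 13 3
f 13 1 14
f 13 14 3
f 14 1 2
f 14 2 3
f 15 26 20
f 15 20 16
f 15 16 22
f 15 22 25
f 15 25 26
f 16 20 24
f 20 26 19
f 26 25 17
f 25 22 21
f 22 16 23
f 18 24 19
f 18 19 17
f 18 17 21
f 18 21 23
f 18 23 24
f 19 24 20
f 17 19 26
f 21 17 25
f 23 21 22
f 24 23 16
f 28 27 31
f 28 31 29
f 29 31 32
f 29 32 30
f 31 27 33
f 31 33 32
f 32 33 34
f 32 34 30
f 33 27 35
f 33 35 34
f 34 35 36
f 34 36 30
f 35 27 37
f 35 37 36
f 36 37 38
f 36 38 30
f 37 27 39
f 37 39 38
f 38 39 40
f 38 40 30
f 39 27 41
f 39 41 40
f 40 41 42
f 40 42 30
f 41 27 43
f 41 43 42
f 42 43 44
f 42 44 30
f 43 27 45
f 43 45 44
f 44 45 46
f 44 46 30
f 45 27 28
f 45 28 46
f 46 28 29
f 46 29 30



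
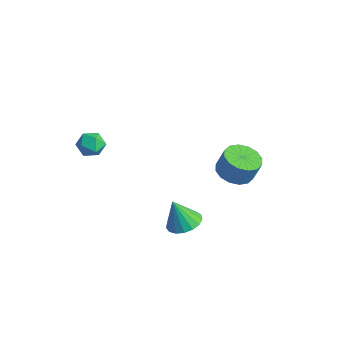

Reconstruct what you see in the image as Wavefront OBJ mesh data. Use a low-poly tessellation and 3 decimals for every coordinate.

v -3.507 -0.856 2.847
v -2.878 -1.347 2.549
v -3.722 -1.753 3.871
v -3.093 -2.244 3.573
v -2.915 -1.486 3.92
v -2.782 -0.932 3.287
v -3.818 -2.168 3.133
v -3.685 -1.614 2.5
v -3.07 -2.158 2.726
v -2.512 -1.736 3.212
v -4.088 -1.364 3.208
v -3.53 -0.942 3.694
v 2.051 3.741 2.24
v 3.037 3.891 1.913
v 3.416 4.148 3.172
v 2.429 3.999 3.5
v 2.803 4.38 1.883
v 3.182 4.637 3.143
v 2.368 4.699 1.949
v 2.747 4.956 3.209
v 1.848 4.761 2.093
v 2.227 5.018 3.353
v 1.382 4.55 2.277
v 1.761 4.807 3.536
v 1.095 4.122 2.45
v 1.474 4.379 3.71
v 1.064 3.592 2.568
v 1.443 3.849 3.827
v 1.298 3.103 2.597
v 1.677 3.36 3.857
v 1.733 2.784 2.531
v 2.112 3.041 3.791
v 2.253 2.722 2.387
v 2.632 2.979 3.647
v 2.719 2.933 2.204
v 3.098 3.19 3.463
v 3.006 3.361 2.03
v 3.385 3.618 3.29
v 3.562 -0.393 1.261
v 4.04 -1.215 1.136
v 3.198 -0.847 2.859
v 4.36 -0.925 1.292
v 4.497 -0.512 1.44
v 4.42 -0.072 1.548
v 4.146 0.294 1.59
v 3.738 0.504 1.557
v 3.29 0.507 1.456
v 2.904 0.305 1.31
v 2.669 -0.057 1.154
v 2.638 -0.496 1.022
v 2.819 -0.911 0.945
v 3.17 -1.208 0.94
v 3.611 -1.318 1.009
f 1 12 6
f 1 6 2
f 1 2 8
f 1 8 11
f 1 11 12
f 2 6 10
f 6 12 5
f 12 11 3
f 11 8 7
f 8 2 9
f 4 10 5
f 4 5 3
f 4 3 7
f 4 7 9
f 4 9 10
f 5 10 6
f 3 5 12
f 7 3 11
f 9 7 8
f 10 9 2
f 14 13 17
f 14 17 15
f 15 17 18
f 15 18 16
f 17 13 19
f 17 19 18
f 18 19 20
f 18 20 16
f 19 13 21
f 19 21 20
f 20 21 22
f 20 22 16
f 21 13 23
f 21 23 22
f 22 23 24
f 22 24 16
f 23 13 25
f 23 25 24
f 24 25 26
f 24 26 16
f 25 13 27
f 25 27 26
f 26 27 28
f 26 28 16
f 27 13 29
f 27 29 28
f 28 29 30
f 28 30 16
f 29 13 31
f 29 31 30
f 30 31 32
f 30 32 16
f 31 13 33
f 31 33 32
f 32 33 34
f 32 34 16
f 33 13 35
f 33 35 34
f 34 35 36
f 34 36 16
f 35 13 37
f 35 37 36
f 36 37 38
f 36 38 16
f 37 13 14
f 37 14 38
f 38 14 15
f 38 15 16
f 40 39 42
f 40 42 41
f 42 39 43
f 42 43 41
f 43 39 44
f 43 44 41
f 44 39 45
f 44 45 41
f 45 39 46
f 45 46 41
f 46 39 47
f 46 47 41
f 47 39 48
f 47 48 41
f 48 39 49
f 48 49 41
f 49 39 50
f 49 50 41
f 50 39 51
f 50 51 41
f 51 39 52
f 51 52 41
f 52 39 53
f 52 53 41
f 53 39 40
f 53 40 41



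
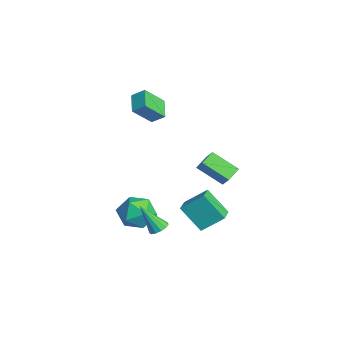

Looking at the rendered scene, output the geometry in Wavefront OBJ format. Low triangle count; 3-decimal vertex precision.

v 0.976 -0.863 -4.057
v 1.532 -1.747 -4.579
v -0.172 -2.093 -3.201
v 0.384 -2.977 -3.723
v 0.924 -2.353 -2.898
v 1.634 -1.593 -3.427
v -0.274 -2.247 -4.353
v 0.436 -1.487 -4.882
v 0.759 -2.602 -4.762
v 1.5 -2.667 -3.863
v -0.14 -1.173 -3.917
v 0.601 -1.238 -3.018
v 3.562 -1.386 -3.333
v 4.115 -1.402 -3.158
v 3.058 -2.274 -1.827
v 3.988 -1.126 -3.038
v 3.725 -0.932 -3.011
v 3.411 -0.883 -3.088
v 3.145 -0.994 -3.242
v 3.012 -1.229 -3.425
v 3.053 -1.514 -3.579
v 3.256 -1.759 -3.655
v 3.556 -1.885 -3.629
v 3.858 -1.853 -3.509
v 4.066 -1.673 -3.333
v -1.587 -1.601 2.542
v -2.753 -1.366 3.093
v -1.908 -0.463 1.378
v -3.074 -0.228 1.928
v -1.206 -0.952 3.072
v -2.372 -0.717 3.622
v -1.527 0.186 1.907
v -2.693 0.421 2.458
v 1.06 2.671 -2.186
v 0.226 1.445 -1.201
v 0.486 3.368 -1.805
v -0.348 2.142 -0.82
v 1.748 2.818 -1.42
v 0.914 1.592 -0.435
v 1.174 3.515 -1.039
v 0.34 2.289 -0.054
v 1.022 1.726 -5.195
v 0.23 0.794 -3.808
v 1.323 2.929 -4.215
v 0.531 1.996 -2.828
v 2.109 1.224 -4.912
v 1.317 0.291 -3.525
v 2.41 2.426 -3.932
v 1.618 1.494 -2.545
f 1 12 6
f 1 6 2
f 1 2 8
f 1 8 11
f 1 11 12
f 2 6 10
f 6 12 5
f 12 11 3
f 11 8 7
f 8 2 9
f 4 10 5
f 4 5 3
f 4 3 7
f 4 7 9
f 4 9 10
f 5 10 6
f 3 5 12
f 7 3 11
f 9 7 8
f 10 9 2
f 14 13 16
f 14 16 15
f 16 13 17
f 16 17 15
f 17 13 18
f 17 18 15
f 18 13 19
f 18 19 15
f 19 13 20
f 19 20 15
f 20 13 21
f 20 21 15
f 21 13 22
f 21 22 15
f 22 13 23
f 22 23 15
f 23 13 24
f 23 24 15
f 24 13 25
f 24 25 15
f 25 13 14
f 25 14 15
f 27 29 26
f 30 27 26
f 26 29 28
f 28 30 26
f 27 33 29
f 31 27 30
f 31 33 27
f 29 33 28
f 32 30 28
f 28 33 32
f 32 31 30
f 33 31 32
f 35 37 34
f 38 35 34
f 34 37 36
f 36 38 34
f 35 41 37
f 39 35 38
f 39 41 35
f 37 41 36
f 40 38 36
f 36 41 40
f 40 39 38
f 41 39 40
f 43 45 42
f 46 43 42
f 42 45 44
f 44 46 42
f 43 49 45
f 47 43 46
f 47 49 43
f 45 49 44
f 48 46 44
f 44 49 48
f 48 47 46
f 49 47 48



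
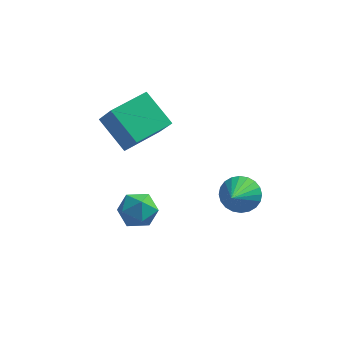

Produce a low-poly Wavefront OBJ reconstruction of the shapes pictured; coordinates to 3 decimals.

v -4.29 3.313 -0.17
v -3.589 2.623 1.105
v -3.071 4.876 0.006
v -2.37 4.187 1.281
v -2.99 2.433 -1.361
v -2.289 1.744 -0.086
v -1.771 3.997 -1.185
v -1.07 3.307 0.09
v -2.573 0.819 -2.876
v -1.681 1.197 -3.006
v -2.359 -0.117 -4.134
v -1.467 0.261 -4.264
v -1.649 -0.309 -3.491
v -1.781 0.269 -2.713
v -2.259 0.811 -4.427
v -2.391 1.389 -3.649
v -1.487 1.192 -3.964
v -1.109 0.5 -3.386
v -2.931 0.58 -3.754
v -2.553 -0.112 -3.176
v 1.933 3.401 -4.404
v 2.696 3.015 -4.839
v 1.787 1.819 -3.256
v 2.859 3.203 -4.559
v 2.881 3.422 -4.256
v 2.758 3.637 -3.975
v 2.51 3.816 -3.759
v 2.174 3.932 -3.641
v 1.801 3.967 -3.64
v 1.448 3.916 -3.754
v 1.169 3.787 -3.968
v 1.006 3.599 -4.248
v 0.984 3.381 -4.552
v 1.107 3.166 -4.833
v 1.355 2.986 -5.049
v 1.691 2.87 -5.166
v 2.064 2.835 -5.168
v 2.417 2.886 -5.053
f 2 4 1
f 5 2 1
f 1 4 3
f 3 5 1
f 2 8 4
f 6 2 5
f 6 8 2
f 4 8 3
f 7 5 3
f 3 8 7
f 7 6 5
f 8 6 7
f 9 20 14
f 9 14 10
f 9 10 16
f 9 16 19
f 9 19 20
f 10 14 18
f 14 20 13
f 20 19 11
f 19 16 15
f 16 10 17
f 12 18 13
f 12 13 11
f 12 11 15
f 12 15 17
f 12 17 18
f 13 18 14
f 11 13 20
f 15 11 19
f 17 15 16
f 18 17 10
f 22 21 24
f 22 24 23
f 24 21 25
f 24 25 23
f 25 21 26
f 25 26 23
f 26 21 27
f 26 27 23
f 27 21 28
f 27 28 23
f 28 21 29
f 28 29 23
f 29 21 30
f 29 30 23
f 30 21 31
f 30 31 23
f 31 21 32
f 31 32 23
f 32 21 33
f 32 33 23
f 33 21 34
f 33 34 23
f 34 21 35
f 34 35 23
f 35 21 36
f 35 36 23
f 36 21 37
f 36 37 23
f 37 21 38
f 37 38 23
f 38 21 22
f 38 22 23



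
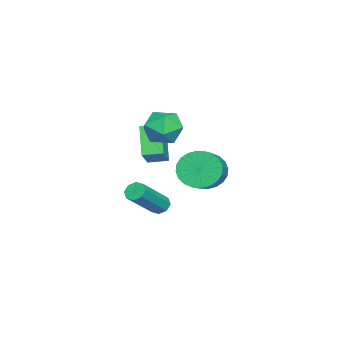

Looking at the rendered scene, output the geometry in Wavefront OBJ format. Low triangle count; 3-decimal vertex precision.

v -0.734 -2.732 -0.938
v -1.705 -3.142 0.319
v -0.931 -1.844 -0.8
v -1.902 -2.253 0.457
v 0.362 -2.627 -0.057
v -0.609 -3.036 1.2
v 0.165 -1.738 0.081
v -0.806 -2.148 1.338
v 0.03 -0.982 1.465
v 0.823 -0.692 1.959
v 0.497 -2.488 1.601
v 1.29 -2.198 2.095
v 0.404 -2.118 2.502
v 0.116 -1.187 2.417
v 1.204 -1.993 1.143
v 0.916 -1.062 1.058
v 1.549 -1.317 1.759
v 1.054 -1.394 2.599
v 0.266 -1.786 0.961
v -0.229 -1.863 1.801
v -2.082 -2.612 -4.062
v -1.709 -2.553 -4.434
v -0.186 -3.189 -3.011
v -0.558 -3.248 -2.638
v -1.769 -2.214 -4.219
v -0.245 -2.851 -2.796
v -2.012 -2.108 -3.912
v -0.488 -2.745 -2.488
v -2.296 -2.297 -3.692
v -0.772 -2.934 -2.269
v -2.454 -2.671 -3.689
v -0.931 -3.307 -2.266
v -2.395 -3.009 -3.904
v -0.871 -3.646 -2.481
v -2.152 -3.115 -4.212
v -0.628 -3.752 -2.788
v -1.868 -2.926 -4.431
v -0.344 -3.563 -3.008
v -0.332 -0.081 -0.925
v 0.07 -0.592 -1.659
v 1.314 -0.489 -1.049
v 0.912 0.021 -0.315
v 0.104 -0.234 -1.789
v 1.349 -0.131 -1.179
v 0.072 0.147 -1.788
v 1.317 0.25 -1.178
v -0.021 0.493 -1.656
v 1.223 0.596 -1.045
v -0.162 0.752 -1.412
v 1.082 0.855 -0.802
v -0.329 0.884 -1.094
v 0.916 0.987 -0.484
v -0.496 0.869 -0.751
v 0.748 0.972 -0.14
v -0.639 0.709 -0.434
v 0.606 0.812 0.177
v -0.734 0.429 -0.191
v 0.51 0.532 0.419
v -0.769 0.071 -0.061
v 0.476 0.174 0.549
v -0.737 -0.31 -0.062
v 0.508 -0.207 0.548
v -0.643 -0.656 -0.195
v 0.601 -0.553 0.416
v -0.502 -0.915 -0.438
v 0.742 -0.812 0.172
v -0.336 -1.047 -0.756
v 0.909 -0.944 -0.146
v -0.168 -1.032 -1.1
v 1.076 -0.929 -0.489
v -0.026 -0.872 -1.417
v 1.219 -0.769 -0.806
f 2 4 1
f 5 2 1
f 1 4 3
f 3 5 1
f 2 8 4
f 6 2 5
f 6 8 2
f 4 8 3
f 7 5 3
f 3 8 7
f 7 6 5
f 8 6 7
f 9 20 14
f 9 14 10
f 9 10 16
f 9 16 19
f 9 19 20
f 10 14 18
f 14 20 13
f 20 19 11
f 19 16 15
f 16 10 17
f 12 18 13
f 12 13 11
f 12 11 15
f 12 15 17
f 12 17 18
f 13 18 14
f 11 13 20
f 15 11 19
f 17 15 16
f 18 17 10
f 22 21 25
f 22 25 23
f 23 25 26
f 23 26 24
f 25 21 27
f 25 27 26
f 26 27 28
f 26 28 24
f 27 21 29
f 27 29 28
f 28 29 30
f 28 30 24
f 29 21 31
f 29 31 30
f 30 31 32
f 30 32 24
f 31 21 33
f 31 33 32
f 32 33 34
f 32 34 24
f 33 21 35
f 33 35 34
f 34 35 36
f 34 36 24
f 35 21 37
f 35 37 36
f 36 37 38
f 36 38 24
f 37 21 22
f 37 22 38
f 38 22 23
f 38 23 24
f 40 39 43
f 40 43 41
f 41 43 44
f 41 44 42
f 43 39 45
f 43 45 44
f 44 45 46
f 44 46 42
f 45 39 47
f 45 47 46
f 46 47 48
f 46 48 42
f 47 39 49
f 47 49 48
f 48 49 50
f 48 50 42
f 49 39 51
f 49 51 50
f 50 51 52
f 50 52 42
f 51 39 53
f 51 53 52
f 52 53 54
f 52 54 42
f 53 39 55
f 53 55 54
f 54 55 56
f 54 56 42
f 55 39 57
f 55 57 56
f 56 57 58
f 56 58 42
f 57 39 59
f 57 59 58
f 58 59 60
f 58 60 42
f 59 39 61
f 59 61 60
f 60 61 62
f 60 62 42
f 61 39 63
f 61 63 62
f 62 63 64
f 62 64 42
f 63 39 65
f 63 65 64
f 64 65 66
f 64 66 42
f 65 39 67
f 65 67 66
f 66 67 68
f 66 68 42
f 67 39 69
f 67 69 68
f 68 69 70
f 68 70 42
f 69 39 71
f 69 71 70
f 70 71 72
f 70 72 42
f 71 39 40
f 71 40 72
f 72 40 41
f 72 41 42



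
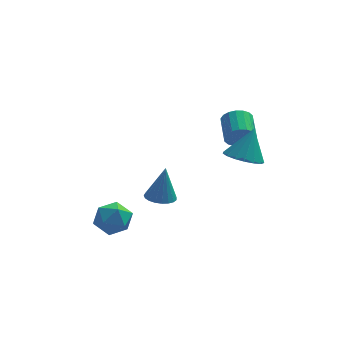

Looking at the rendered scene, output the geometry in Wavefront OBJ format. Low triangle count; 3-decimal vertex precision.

v -4.484 0.508 -3.065
v -3.676 0.363 -2.28
v -4.064 -1.123 -3.8
v -3.256 -1.268 -3.015
v -4.351 -1.29 -2.714
v -4.61 -0.282 -2.26
v -3.13 -0.478 -3.82
v -3.389 0.53 -3.366
v -2.839 -0.246 -2.747
v -3.594 -0.749 -2.063
v -4.146 -0.011 -4.017
v -4.901 -0.514 -3.333
v 2.83 2.611 1.12
v 3.28 2.888 0.416
v 3.159 4.406 0.936
v 2.71 4.129 1.64
v 2.909 2.9 0.293
v 2.788 4.419 0.813
v 2.522 2.856 0.333
v 2.401 4.374 0.853
v 2.196 2.763 0.529
v 2.075 4.281 1.05
v 1.996 2.639 0.842
v 1.875 4.158 1.363
v 1.961 2.51 1.211
v 1.84 4.029 1.731
v 2.098 2.401 1.561
v 1.977 3.92 2.081
v 2.381 2.334 1.824
v 2.26 3.852 2.344
v 2.752 2.321 1.947
v 2.631 3.84 2.467
v 3.139 2.366 1.907
v 3.018 3.884 2.427
v 3.465 2.459 1.71
v 3.344 3.977 2.231
v 3.665 2.582 1.397
v 3.544 4.101 1.918
v 3.7 2.711 1.029
v 3.579 4.23 1.549
v 3.563 2.82 0.679
v 3.442 4.339 1.199
v 2.702 -2.406 2.937
v 3.728 -2.635 2.689
v 3.258 -1.754 4.643
v 3.666 -2.149 2.524
v 3.383 -1.722 2.453
v 2.944 -1.452 2.493
v 2.45 -1.401 2.634
v 2.013 -1.579 2.845
v 1.734 -1.948 3.077
v 1.677 -2.421 3.277
v 1.854 -2.891 3.398
v 2.226 -3.25 3.414
v 2.707 -3.416 3.321
v 3.186 -3.35 3.14
v 3.555 -3.068 2.912
v -1.412 -0.187 -1.537
v -0.967 0.533 -1.688
v -1.128 0.067 0.517
v -1.301 0.657 -1.657
v -1.654 0.636 -1.606
v -1.965 0.472 -1.542
v -2.181 0.194 -1.478
v -2.264 -0.15 -1.424
v -2.199 -0.5 -1.39
v -1.999 -0.796 -1.381
v -1.697 -0.987 -1.399
v -1.346 -1.039 -1.442
v -1.006 -0.944 -1.5
v -0.736 -0.718 -1.565
v -0.584 -0.4 -1.626
v -0.575 -0.046 -1.671
v -0.71 0.285 -1.693
f 1 12 6
f 1 6 2
f 1 2 8
f 1 8 11
f 1 11 12
f 2 6 10
f 6 12 5
f 12 11 3
f 11 8 7
f 8 2 9
f 4 10 5
f 4 5 3
f 4 3 7
f 4 7 9
f 4 9 10
f 5 10 6
f 3 5 12
f 7 3 11
f 9 7 8
f 10 9 2
f 14 13 17
f 14 17 15
f 15 17 18
f 15 18 16
f 17 13 19
f 17 19 18
f 18 19 20
f 18 20 16
f 19 13 21
f 19 21 20
f 20 21 22
f 20 22 16
f 21 13 23
f 21 23 22
f 22 23 24
f 22 24 16
f 23 13 25
f 23 25 24
f 24 25 26
f 24 26 16
f 25 13 27
f 25 27 26
f 26 27 28
f 26 28 16
f 27 13 29
f 27 29 28
f 28 29 30
f 28 30 16
f 29 13 31
f 29 31 30
f 30 31 32
f 30 32 16
f 31 13 33
f 31 33 32
f 32 33 34
f 32 34 16
f 33 13 35
f 33 35 34
f 34 35 36
f 34 36 16
f 35 13 37
f 35 37 36
f 36 37 38
f 36 38 16
f 37 13 39
f 37 39 38
f 38 39 40
f 38 40 16
f 39 13 41
f 39 41 40
f 40 41 42
f 40 42 16
f 41 13 14
f 41 14 42
f 42 14 15
f 42 15 16
f 44 43 46
f 44 46 45
f 46 43 47
f 46 47 45
f 47 43 48
f 47 48 45
f 48 43 49
f 48 49 45
f 49 43 50
f 49 50 45
f 50 43 51
f 50 51 45
f 51 43 52
f 51 52 45
f 52 43 53
f 52 53 45
f 53 43 54
f 53 54 45
f 54 43 55
f 54 55 45
f 55 43 56
f 55 56 45
f 56 43 57
f 56 57 45
f 57 43 44
f 57 44 45
f 59 58 61
f 59 61 60
f 61 58 62
f 61 62 60
f 62 58 63
f 62 63 60
f 63 58 64
f 63 64 60
f 64 58 65
f 64 65 60
f 65 58 66
f 65 66 60
f 66 58 67
f 66 67 60
f 67 58 68
f 67 68 60
f 68 58 69
f 68 69 60
f 69 58 70
f 69 70 60
f 70 58 71
f 70 71 60
f 71 58 72
f 71 72 60
f 72 58 73
f 72 73 60
f 73 58 74
f 73 74 60
f 74 58 59
f 74 59 60



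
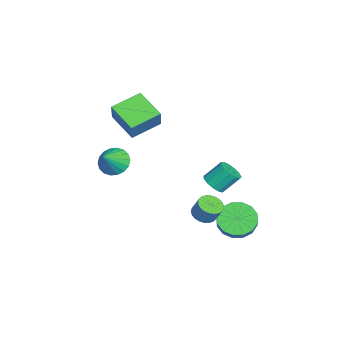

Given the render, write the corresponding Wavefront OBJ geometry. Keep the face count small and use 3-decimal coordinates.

v 2.662 1.426 -2.102
v 3.213 1.714 -2.4
v 3.509 2.083 -1.496
v 2.958 1.794 -1.198
v 3.032 1.912 -2.422
v 3.328 2.281 -1.518
v 2.795 2.036 -2.395
v 3.091 2.405 -1.491
v 2.537 2.067 -2.323
v 2.833 2.436 -1.419
v 2.299 2.001 -2.218
v 2.595 2.369 -1.314
v 2.115 1.846 -2.095
v 2.411 2.215 -1.191
v 2.015 1.628 -1.973
v 2.311 1.997 -1.069
v 2.014 1.379 -1.871
v 2.31 1.748 -0.967
v 2.111 1.137 -1.804
v 2.407 1.506 -0.9
v 2.292 0.939 -1.782
v 2.588 1.308 -0.878
v 2.529 0.815 -1.809
v 2.825 1.184 -0.905
v 2.787 0.784 -1.881
v 3.083 1.153 -0.977
v 3.025 0.851 -1.986
v 3.321 1.219 -1.082
v 3.209 1.005 -2.109
v 3.505 1.374 -1.205
v 3.309 1.223 -2.231
v 3.605 1.592 -1.327
v 3.31 1.472 -2.333
v 3.606 1.841 -1.429
v 1.416 3.046 -3.501
v 2.165 2.853 -4.225
v 2.914 2.901 -3.463
v 2.164 3.094 -2.739
v 2.118 3.4 -4.213
v 2.867 3.447 -3.45
v 1.882 3.852 -4.009
v 2.631 3.899 -3.246
v 1.521 4.088 -3.67
v 2.27 4.135 -2.907
v 1.132 4.045 -3.285
v 1.881 4.092 -2.522
v 0.819 3.734 -2.958
v 1.568 3.781 -2.196
v 0.666 3.239 -2.777
v 1.415 3.287 -2.015
v 0.713 2.693 -2.79
v 1.462 2.74 -2.027
v 0.949 2.241 -2.994
v 1.698 2.288 -2.231
v 1.31 2.005 -3.333
v 2.059 2.052 -2.57
v 1.699 2.048 -3.718
v 2.448 2.095 -2.955
v 2.012 2.359 -4.044
v 2.761 2.406 -3.282
v -3.271 -3.766 1.207
v -2.551 -3.719 2.395
v -4.261 -2.326 1.75
v -3.541 -2.279 2.938
v -2.019 -2.601 0.402
v -1.299 -2.554 1.59
v -3.009 -1.161 0.945
v -2.289 -1.114 2.133
v -1.96 1.69 -2.951
v -1.527 2.177 -3.301
v -1.746 3.077 -2.319
v -2.18 2.59 -1.969
v -1.914 2.239 -3.444
v -2.133 3.14 -2.463
v -2.315 2.127 -3.431
v -2.534 3.027 -2.45
v -2.604 1.876 -3.265
v -2.823 2.776 -2.284
v -2.688 1.566 -3
v -2.908 2.466 -2.018
v -2.542 1.295 -2.718
v -2.761 2.196 -1.737
v -2.21 1.15 -2.511
v -2.43 2.05 -1.53
v -1.8 1.176 -2.443
v -2.019 2.076 -1.462
v -1.44 1.365 -2.537
v -1.659 2.266 -1.555
v -1.246 1.657 -2.761
v -1.465 2.558 -1.78
v -1.278 1.96 -3.046
v -1.497 2.861 -2.065
v -2.406 -3.611 -1.727
v -1.722 -3.343 -2.298
v -1.354 -4.089 -0.693
v -1.791 -3.004 -2.071
v -1.982 -2.785 -1.776
v -2.257 -2.73 -1.471
v -2.561 -2.849 -1.217
v -2.834 -3.119 -1.064
v -3.023 -3.487 -1.042
v -3.089 -3.879 -1.156
v -3.02 -4.219 -1.383
v -2.829 -4.438 -1.678
v -2.555 -4.493 -1.983
v -2.251 -4.374 -2.237
v -1.977 -4.103 -2.39
v -1.789 -3.735 -2.412
f 2 1 5
f 2 5 3
f 3 5 6
f 3 6 4
f 5 1 7
f 5 7 6
f 6 7 8
f 6 8 4
f 7 1 9
f 7 9 8
f 8 9 10
f 8 10 4
f 9 1 11
f 9 11 10
f 10 11 12
f 10 12 4
f 11 1 13
f 11 13 12
f 12 13 14
f 12 14 4
f 13 1 15
f 13 15 14
f 14 15 16
f 14 16 4
f 15 1 17
f 15 17 16
f 16 17 18
f 16 18 4
f 17 1 19
f 17 19 18
f 18 19 20
f 18 20 4
f 19 1 21
f 19 21 20
f 20 21 22
f 20 22 4
f 21 1 23
f 21 23 22
f 22 23 24
f 22 24 4
f 23 1 25
f 23 25 24
f 24 25 26
f 24 26 4
f 25 1 27
f 25 27 26
f 26 27 28
f 26 28 4
f 27 1 29
f 27 29 28
f 28 29 30
f 28 30 4
f 29 1 31
f 29 31 30
f 30 31 32
f 30 32 4
f 31 1 33
f 31 33 32
f 32 33 34
f 32 34 4
f 33 1 2
f 33 2 34
f 34 2 3
f 34 3 4
f 36 35 39
f 36 39 37
f 37 39 40
f 37 40 38
f 39 35 41
f 39 41 40
f 40 41 42
f 40 42 38
f 41 35 43
f 41 43 42
f 42 43 44
f 42 44 38
f 43 35 45
f 43 45 44
f 44 45 46
f 44 46 38
f 45 35 47
f 45 47 46
f 46 47 48
f 46 48 38
f 47 35 49
f 47 49 48
f 48 49 50
f 48 50 38
f 49 35 51
f 49 51 50
f 50 51 52
f 50 52 38
f 51 35 53
f 51 53 52
f 52 53 54
f 52 54 38
f 53 35 55
f 53 55 54
f 54 55 56
f 54 56 38
f 55 35 57
f 55 57 56
f 56 57 58
f 56 58 38
f 57 35 59
f 57 59 58
f 58 59 60
f 58 60 38
f 59 35 36
f 59 36 60
f 60 36 37
f 60 37 38
f 62 64 61
f 65 62 61
f 61 64 63
f 63 65 61
f 62 68 64
f 66 62 65
f 66 68 62
f 64 68 63
f 67 65 63
f 63 68 67
f 67 66 65
f 68 66 67
f 70 69 73
f 70 73 71
f 71 73 74
f 71 74 72
f 73 69 75
f 73 75 74
f 74 75 76
f 74 76 72
f 75 69 77
f 75 77 76
f 76 77 78
f 76 78 72
f 77 69 79
f 77 79 78
f 78 79 80
f 78 80 72
f 79 69 81
f 79 81 80
f 80 81 82
f 80 82 72
f 81 69 83
f 81 83 82
f 82 83 84
f 82 84 72
f 83 69 85
f 83 85 84
f 84 85 86
f 84 86 72
f 85 69 87
f 85 87 86
f 86 87 88
f 86 88 72
f 87 69 89
f 87 89 88
f 88 89 90
f 88 90 72
f 89 69 91
f 89 91 90
f 90 91 92
f 90 92 72
f 91 69 70
f 91 70 92
f 92 70 71
f 92 71 72
f 94 93 96
f 94 96 95
f 96 93 97
f 96 97 95
f 97 93 98
f 97 98 95
f 98 93 99
f 98 99 95
f 99 93 100
f 99 100 95
f 100 93 101
f 100 101 95
f 101 93 102
f 101 102 95
f 102 93 103
f 102 103 95
f 103 93 104
f 103 104 95
f 104 93 105
f 104 105 95
f 105 93 106
f 105 106 95
f 106 93 107
f 106 107 95
f 107 93 108
f 107 108 95
f 108 93 94
f 108 94 95



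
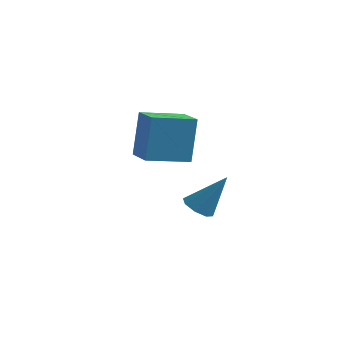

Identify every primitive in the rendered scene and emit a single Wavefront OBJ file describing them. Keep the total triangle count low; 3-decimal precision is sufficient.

v -2.967 -2.768 0.585
v -2.981 -2.204 2.524
v -1.699 -1.553 0.24
v -1.713 -0.988 2.18
v -2.007 -3.692 0.86
v -2.021 -3.127 2.8
v -0.739 -2.476 0.516
v -0.753 -1.912 2.455
v -1.46 -0.265 -3.051
v -0.866 -0.195 -3.435
v -0.5 0.285 -1.469
v -1.157 0.263 -3.417
v -1.625 0.413 -3.186
v -1.996 0.165 -2.875
v -2.053 -0.334 -2.667
v -1.762 -0.792 -2.685
v -1.294 -0.942 -2.917
v -0.923 -0.694 -3.227
f 2 4 1
f 5 2 1
f 1 4 3
f 3 5 1
f 2 8 4
f 6 2 5
f 6 8 2
f 4 8 3
f 7 5 3
f 3 8 7
f 7 6 5
f 8 6 7
f 10 9 12
f 10 12 11
f 12 9 13
f 12 13 11
f 13 9 14
f 13 14 11
f 14 9 15
f 14 15 11
f 15 9 16
f 15 16 11
f 16 9 17
f 16 17 11
f 17 9 18
f 17 18 11
f 18 9 10
f 18 10 11



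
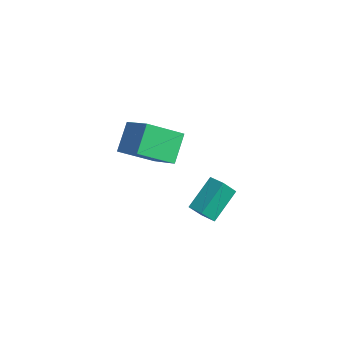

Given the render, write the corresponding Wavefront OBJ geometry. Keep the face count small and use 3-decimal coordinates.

v 1.848 -2.775 2.396
v 1.55 -1.214 3.454
v 1.954 -2.074 1.391
v 1.656 -0.512 2.449
v 2.684 -2.708 2.531
v 2.386 -1.146 3.589
v 2.79 -2.006 1.526
v 2.492 -0.445 2.584
v -3.617 -0.337 0.321
v -4.509 -1.929 1.419
v -4.288 0.831 1.469
v -5.18 -0.761 2.567
v -1.86 -0.499 1.513
v -2.752 -2.091 2.611
v -2.531 0.669 2.661
v -3.423 -0.923 3.759
f 2 4 1
f 5 2 1
f 1 4 3
f 3 5 1
f 2 8 4
f 6 2 5
f 6 8 2
f 4 8 3
f 7 5 3
f 3 8 7
f 7 6 5
f 8 6 7
f 10 12 9
f 13 10 9
f 9 12 11
f 11 13 9
f 10 16 12
f 14 10 13
f 14 16 10
f 12 16 11
f 15 13 11
f 11 16 15
f 15 14 13
f 16 14 15



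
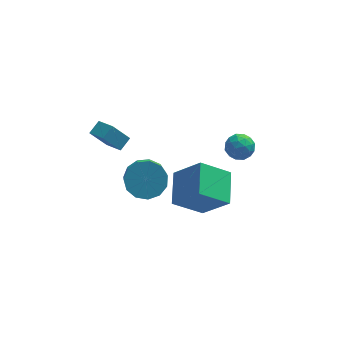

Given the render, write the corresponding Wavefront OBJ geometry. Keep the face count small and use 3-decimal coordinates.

v -2.311 2.118 -2.212
v -1.327 1.793 -2.482
v -1.406 0.438 -1.138
v -2.389 0.762 -0.868
v -1.256 2.212 -2.054
v -1.335 0.857 -0.711
v -1.52 2.602 -1.677
v -1.599 1.246 -0.334
v -2.035 2.837 -1.47
v -2.114 1.482 -0.126
v -2.637 2.845 -1.498
v -2.716 1.489 -0.154
v -3.136 2.621 -1.752
v -3.214 1.266 -0.409
v -3.372 2.238 -2.153
v -3.451 0.882 -0.81
v -3.272 1.816 -2.572
v -3.351 0.461 -1.229
v -2.866 1.49 -2.877
v -2.945 0.135 -1.534
v -2.284 1.364 -2.971
v -2.363 0.009 -1.627
v -1.711 1.477 -2.823
v -1.789 0.121 -1.48
v -1.19 0.32 -2.486
v 0.039 -0.36 -1.007
v -0.922 2.076 -1.902
v 0.308 1.396 -0.423
v 0.332 0.484 -3.677
v 1.562 -0.196 -2.198
v 0.601 2.24 -3.093
v 1.83 1.56 -1.614
v 2.346 3.773 -0.821
v 3.048 3.371 -0.85
v 1.912 3.089 -1.85
v 2.614 2.687 -1.879
v 2.103 2.565 -1.263
v 2.371 2.988 -0.627
v 2.589 3.472 -2.073
v 2.857 3.895 -1.437
v 3.198 3.185 -1.624
v 2.898 2.624 -1.123
v 2.062 3.836 -1.577
v 1.762 3.275 -1.076
v 2.736 3.632 -0.745
v 2.224 2.828 -1.955
v 1.924 2.756 -1.593
v 2.337 2.519 -1.61
v 2.337 3.407 -0.614
v 2.75 3.171 -0.631
v 2.194 2.696 -0.874
v 2.21 3.289 -2.069
v 2.623 3.053 -2.086
v 2.623 3.941 -1.09
v 3.036 3.704 -1.107
v 2.766 3.764 -1.826
v 3.236 3.287 -1.217
v 2.981 2.884 -1.822
v 2.966 3.346 -1.936
v 3.124 3.595 -1.562
v 3.06 2.957 -0.923
v 2.804 2.555 -1.528
v 2.504 2.483 -1.166
v 2.662 2.731 -0.792
v 3.148 2.848 -1.378
v 2.156 3.905 -1.172
v 1.9 3.503 -1.777
v 2.298 3.729 -1.908
v 2.456 3.977 -1.534
v 1.979 3.576 -0.878
v 1.724 3.173 -1.483
v 1.836 2.865 -1.138
v 1.994 3.114 -0.764
v 1.812 3.612 -1.322
v -4.284 2.336 1.082
v -3.782 2.861 1.463
v -4.896 3.281 0.585
v -4.394 3.806 0.966
v -3.466 2.314 0.034
v -2.964 2.839 0.415
v -4.078 3.259 -0.463
v -3.576 3.784 -0.082
f 2 1 5
f 2 5 3
f 3 5 6
f 3 6 4
f 5 1 7
f 5 7 6
f 6 7 8
f 6 8 4
f 7 1 9
f 7 9 8
f 8 9 10
f 8 10 4
f 9 1 11
f 9 11 10
f 10 11 12
f 10 12 4
f 11 1 13
f 11 13 12
f 12 13 14
f 12 14 4
f 13 1 15
f 13 15 14
f 14 15 16
f 14 16 4
f 15 1 17
f 15 17 16
f 16 17 18
f 16 18 4
f 17 1 19
f 17 19 18
f 18 19 20
f 18 20 4
f 19 1 21
f 19 21 20
f 20 21 22
f 20 22 4
f 21 1 23
f 21 23 22
f 22 23 24
f 22 24 4
f 23 1 2
f 23 2 24
f 24 2 3
f 24 3 4
f 26 28 25
f 29 26 25
f 25 28 27
f 27 29 25
f 26 32 28
f 30 26 29
f 30 32 26
f 28 32 27
f 31 29 27
f 27 32 31
f 31 30 29
f 32 30 31
f 33 70 49
f 70 44 73
f 49 73 38
f 70 73 49
f 33 49 45
f 49 38 50
f 45 50 34
f 49 50 45
f 33 45 54
f 45 34 55
f 54 55 40
f 45 55 54
f 33 54 66
f 54 40 69
f 66 69 43
f 54 69 66
f 33 66 70
f 66 43 74
f 70 74 44
f 66 74 70
f 34 50 61
f 50 38 64
f 61 64 42
f 50 64 61
f 38 73 51
f 73 44 72
f 51 72 37
f 73 72 51
f 44 74 71
f 74 43 67
f 71 67 35
f 74 67 71
f 43 69 68
f 69 40 56
f 68 56 39
f 69 56 68
f 40 55 60
f 55 34 57
f 60 57 41
f 55 57 60
f 36 62 48
f 62 42 63
f 48 63 37
f 62 63 48
f 36 48 46
f 48 37 47
f 46 47 35
f 48 47 46
f 36 46 53
f 46 35 52
f 53 52 39
f 46 52 53
f 36 53 58
f 53 39 59
f 58 59 41
f 53 59 58
f 36 58 62
f 58 41 65
f 62 65 42
f 58 65 62
f 37 63 51
f 63 42 64
f 51 64 38
f 63 64 51
f 35 47 71
f 47 37 72
f 71 72 44
f 47 72 71
f 39 52 68
f 52 35 67
f 68 67 43
f 52 67 68
f 41 59 60
f 59 39 56
f 60 56 40
f 59 56 60
f 42 65 61
f 65 41 57
f 61 57 34
f 65 57 61
f 76 78 75
f 79 76 75
f 75 78 77
f 77 79 75
f 76 82 78
f 80 76 79
f 80 82 76
f 78 82 77
f 81 79 77
f 77 82 81
f 81 80 79
f 82 80 81

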